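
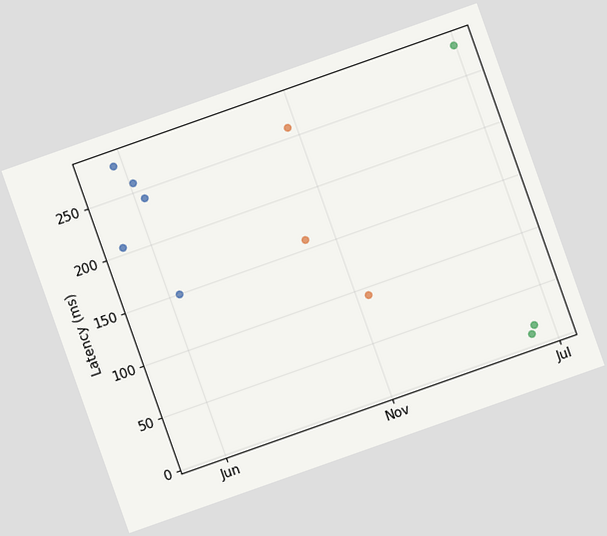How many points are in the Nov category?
3

The chart is tilted about 19° counter-clockwise. Counting the markers in the Nov column gives 3.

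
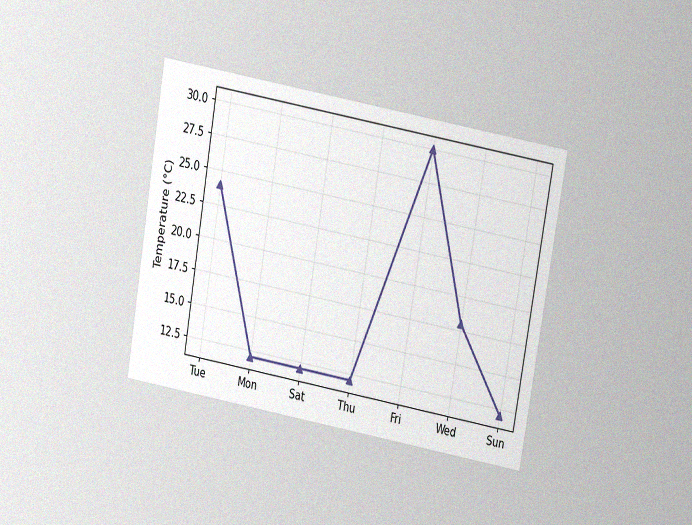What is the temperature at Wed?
18°C

The chart is tilted about 10° clockwise and viewed slightly from above, with some photo noise. At Wed, the line is at 18°C.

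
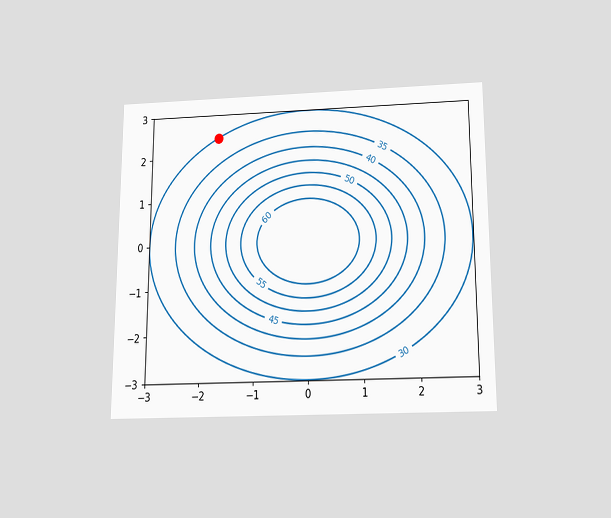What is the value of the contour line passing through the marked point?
The chart is viewed slightly from below. The marked point sits on the contour labelled 30.

30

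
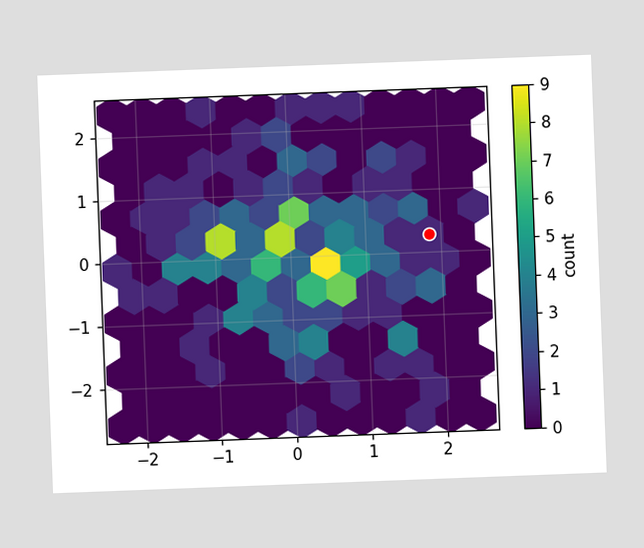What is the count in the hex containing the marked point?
1

The chart is tilted about 2° counter-clockwise. The marked hex reads 1 on the colorbar.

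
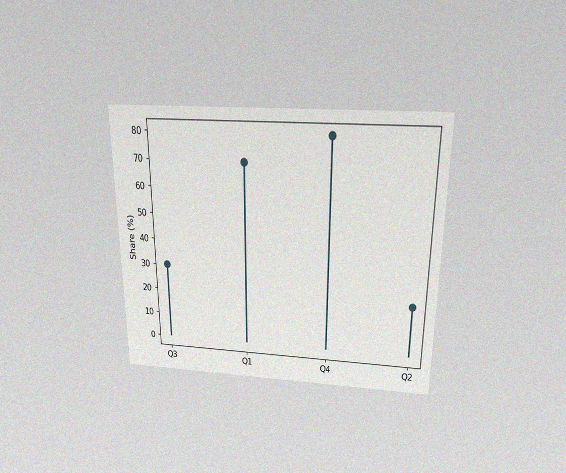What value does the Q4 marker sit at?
The chart is viewed slightly from above, with some photo noise. The Q4 marker sits at 80%.

80%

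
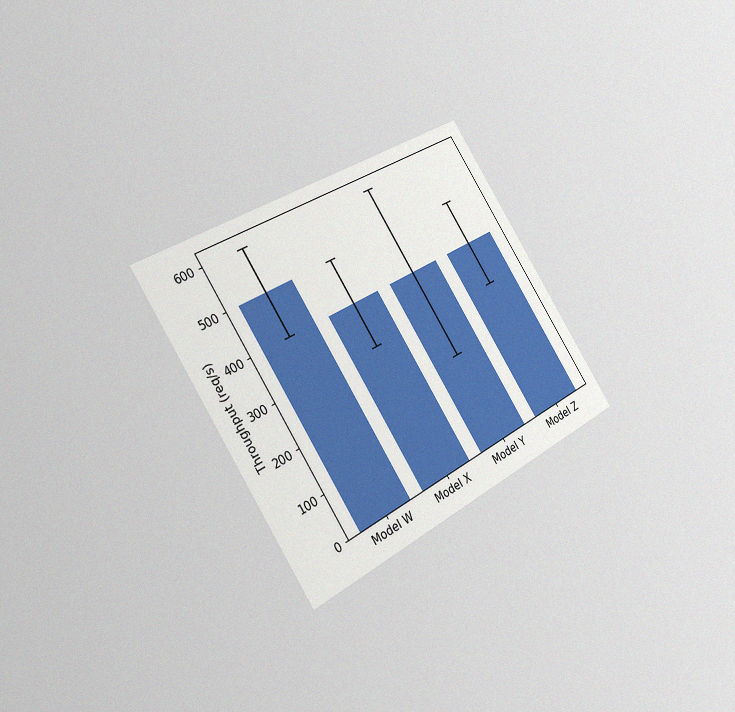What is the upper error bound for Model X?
The chart is tilted about 33° counter-clockwise and viewed slightly from the left, with some photo noise. The Model X bar's upper whisker reaches 500req/s.

500req/s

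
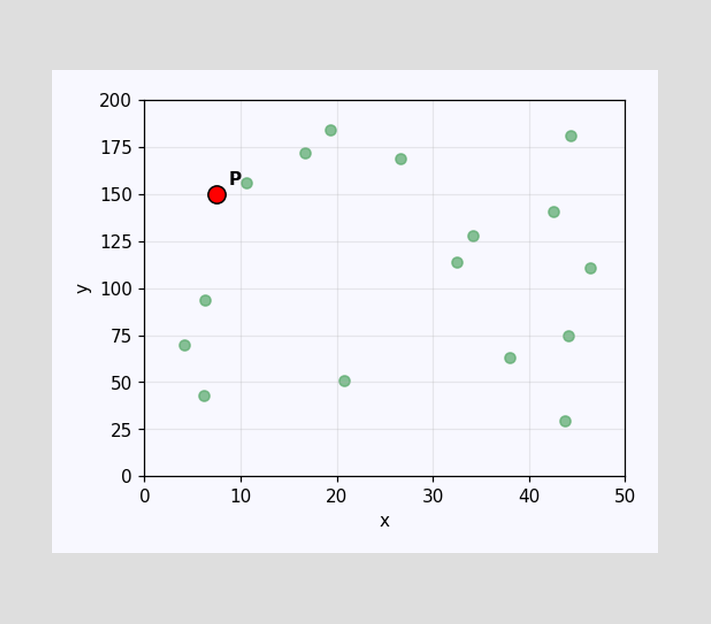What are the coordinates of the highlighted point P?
(7.5, 150)

Following the gridlines from P to each axis, P sits at (7.5, 150).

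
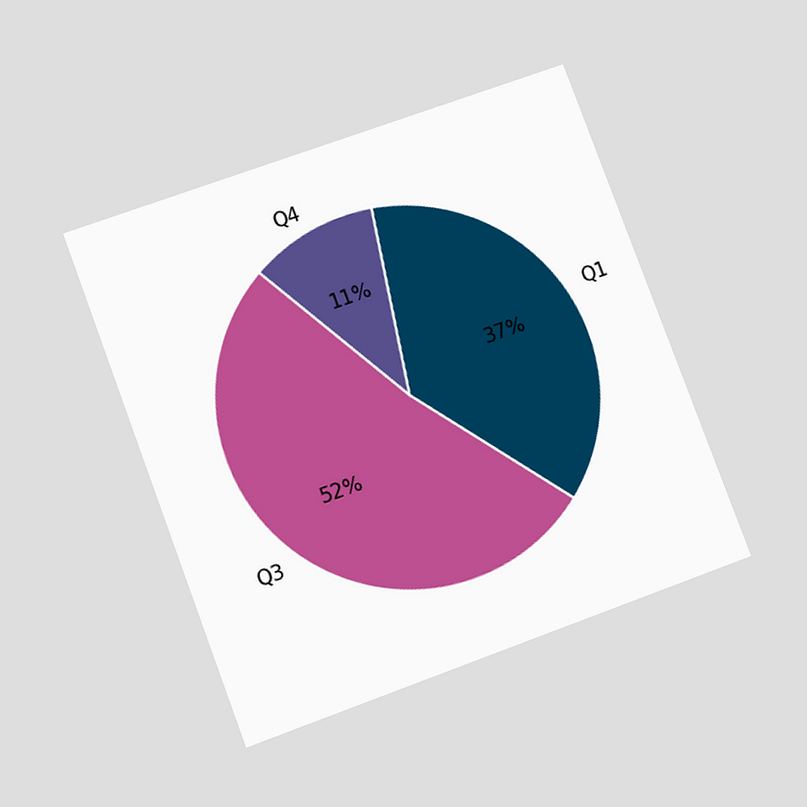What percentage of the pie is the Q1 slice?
37%

The chart is tilted about 20° counter-clockwise and viewed at a slight angle. The Q1 slice takes up 37% of the pie.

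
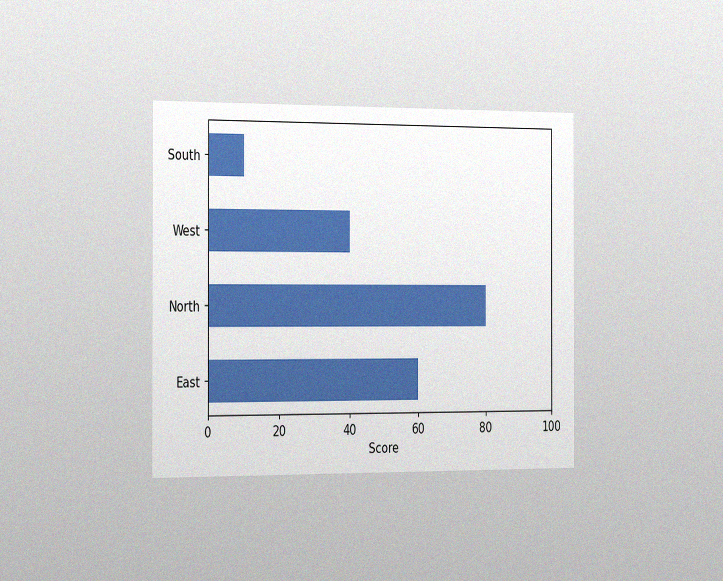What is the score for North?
The chart is viewed slightly from the left, with some photo noise. Reading along the chart's x-axis, the North bar reaches 80.

80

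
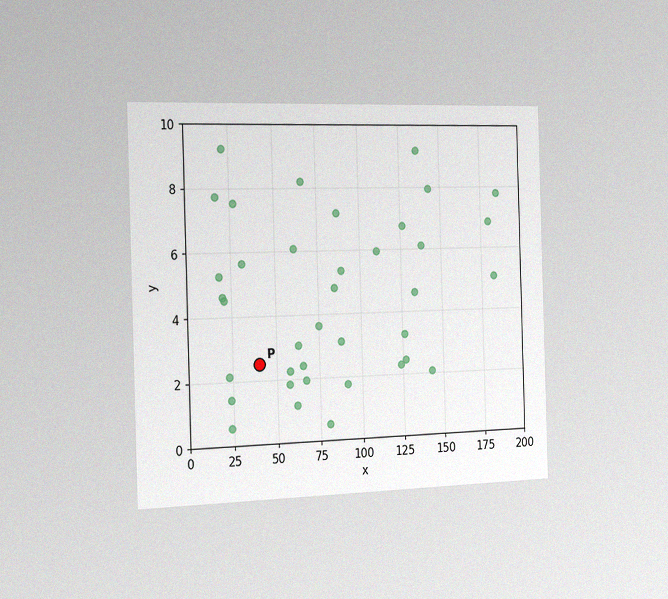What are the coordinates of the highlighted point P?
The chart is viewed slightly from the left, with some photo noise. Following the gridlines from P to each axis, P sits at (40, 2.5).

(40, 2.5)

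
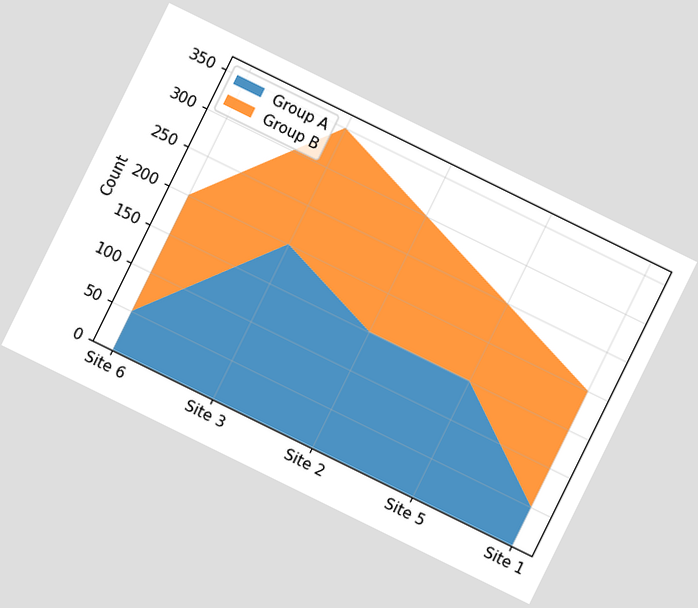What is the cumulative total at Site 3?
350

The chart is tilted about 26° clockwise. The stacked total at Site 3 reaches 350.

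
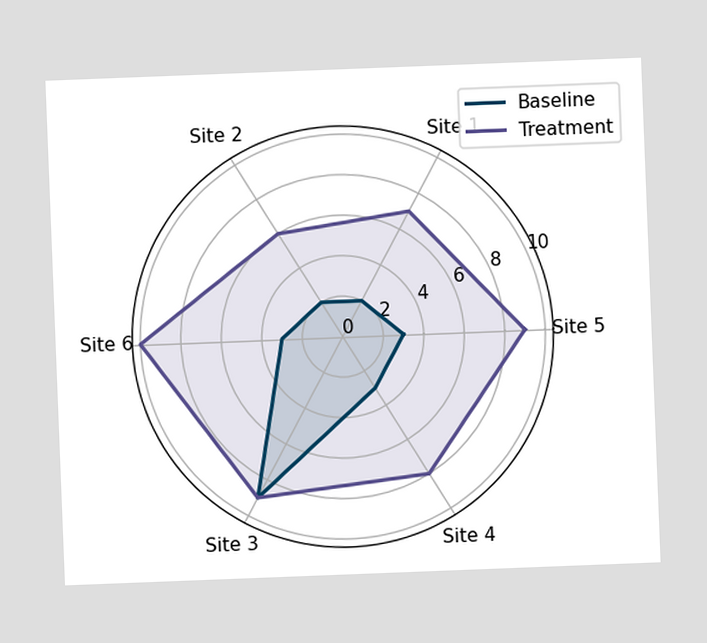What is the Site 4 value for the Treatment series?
8

The chart is tilted about 2° counter-clockwise. On the Site 4 axis, Treatment reaches 8.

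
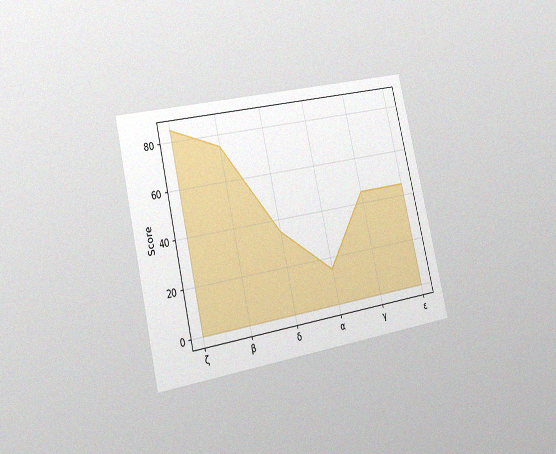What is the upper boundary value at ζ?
The chart is tilted about 13° counter-clockwise and viewed slightly from the left, with some photo noise. At ζ the upper boundary is at 85.

85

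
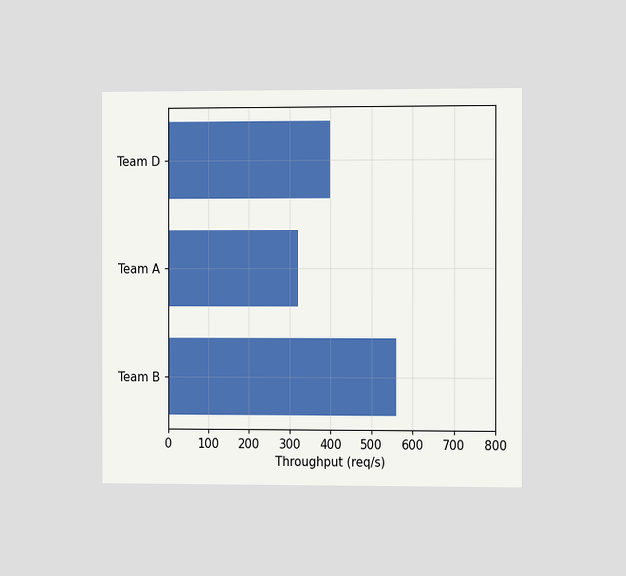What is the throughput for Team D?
400req/s

The chart is viewed slightly from the right. Reading along the chart's x-axis, the Team D bar reaches 400req/s.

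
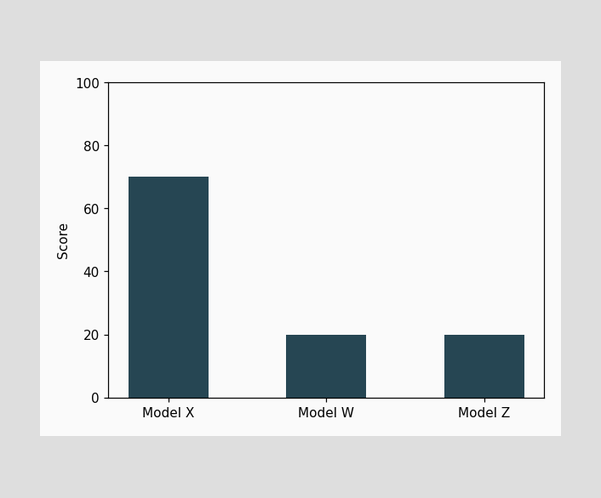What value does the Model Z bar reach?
20

Reading along the chart's y-axis, the Model Z bar reaches 20.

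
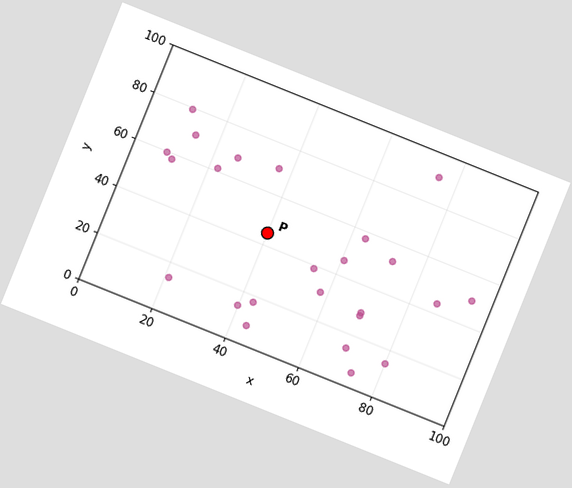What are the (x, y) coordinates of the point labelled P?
(40, 45)

The chart is tilted about 22° clockwise. Following the gridlines from P to each axis, P sits at (40, 45).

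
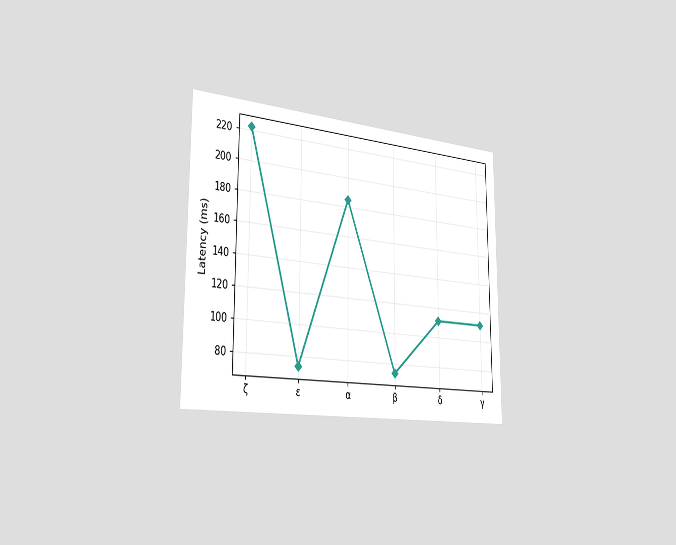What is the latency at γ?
111ms

The chart is viewed slightly from the left. At γ, the line is at 111ms.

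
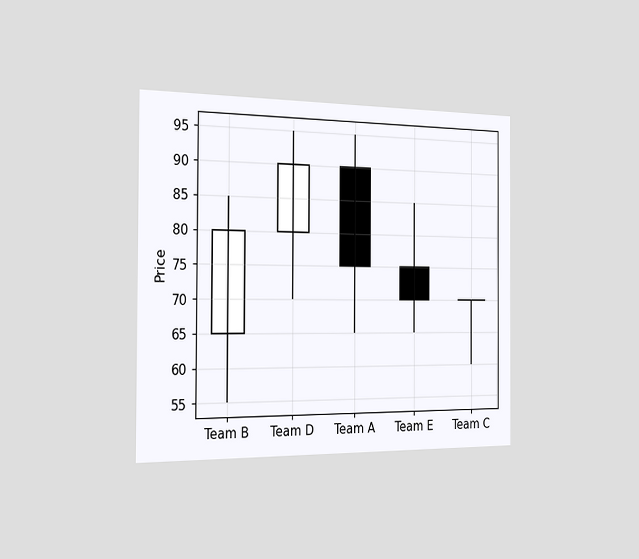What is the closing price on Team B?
80

The chart is viewed slightly from the left. The Team B candle closes at 80.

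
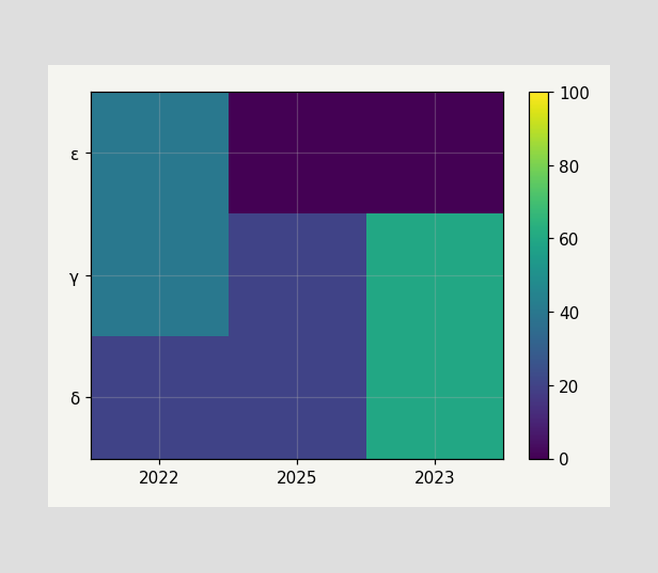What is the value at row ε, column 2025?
Matching cell (ε, 2025) against the colorbar gives 0.

0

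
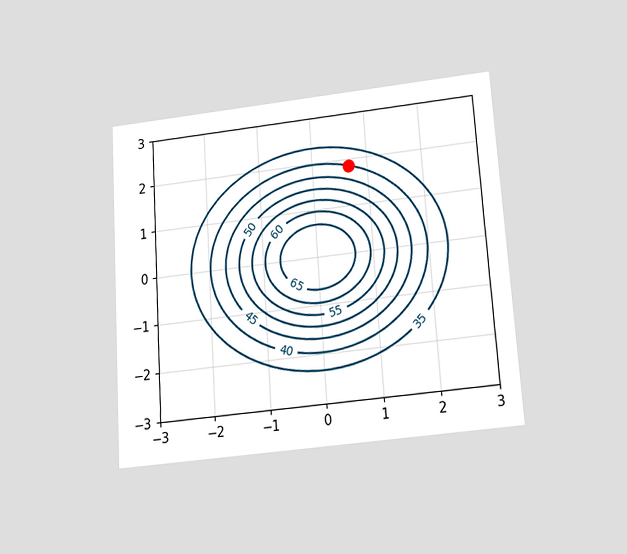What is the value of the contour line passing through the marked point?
The chart is tilted about 4° counter-clockwise and viewed slightly from below. The marked point sits on the contour labelled 40.

40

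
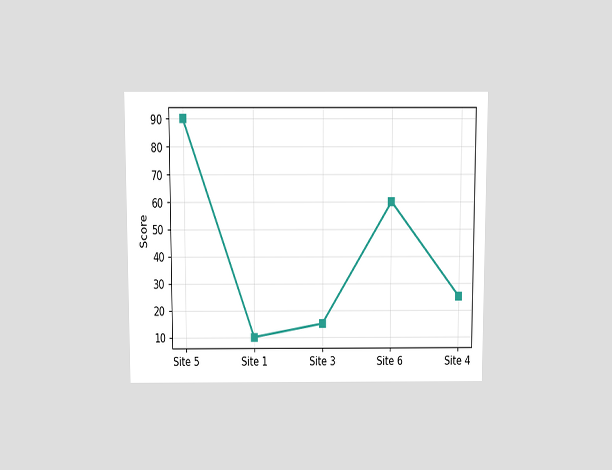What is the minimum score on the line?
10

The chart is viewed slightly from above. The lowest point is at Site 1, and reading across to the y-axis gives 10.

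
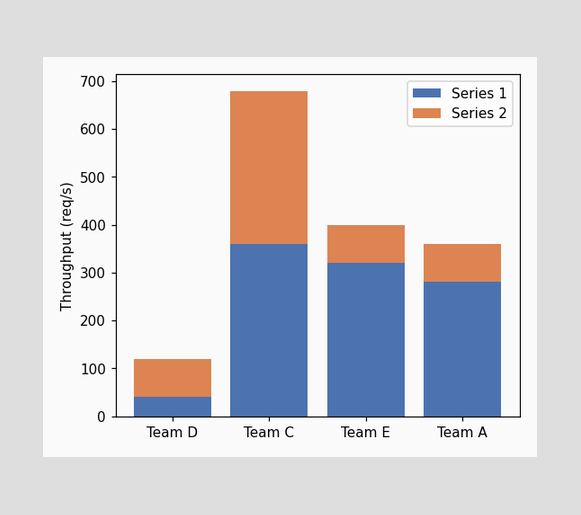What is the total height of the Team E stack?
400req/s

The Team E stack's top reaches 400req/s on the y-axis.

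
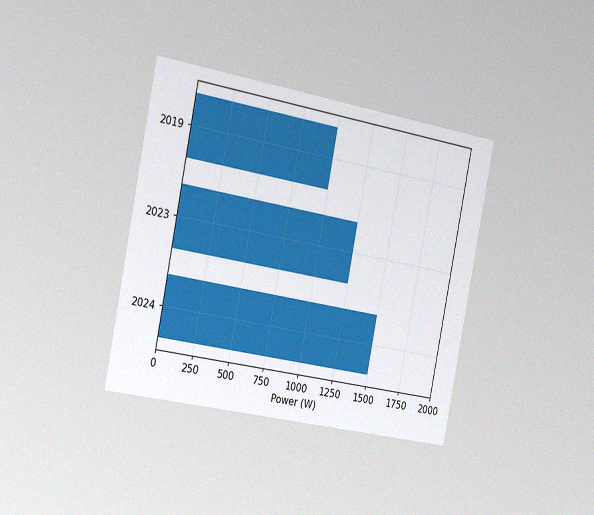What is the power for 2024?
1500W

The chart is tilted about 11° clockwise and viewed slightly from the left, with some photo noise. Reading along the chart's x-axis, the 2024 bar reaches 1500W.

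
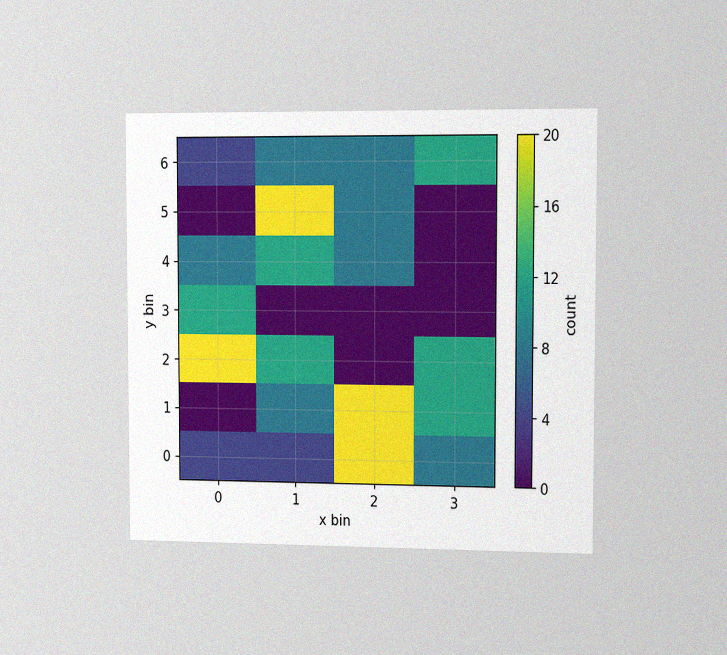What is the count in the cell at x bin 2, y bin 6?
8

The chart is viewed slightly from the right, with some photo noise. Matching the cell (2, 6) against the colorbar gives 8.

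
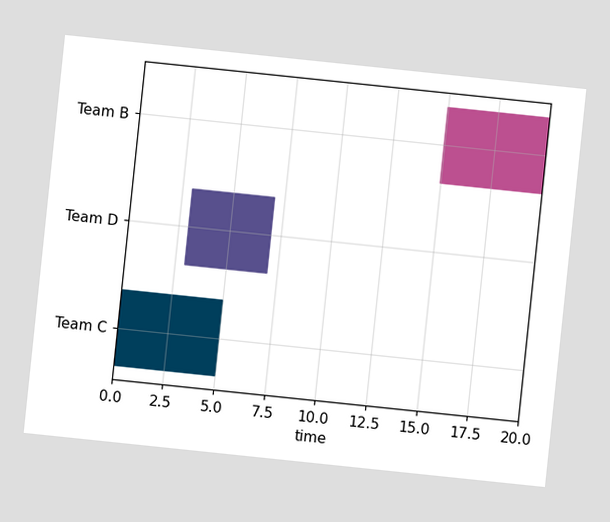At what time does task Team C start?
The chart is tilted about 6° clockwise. The Team C bar begins at t=0.

0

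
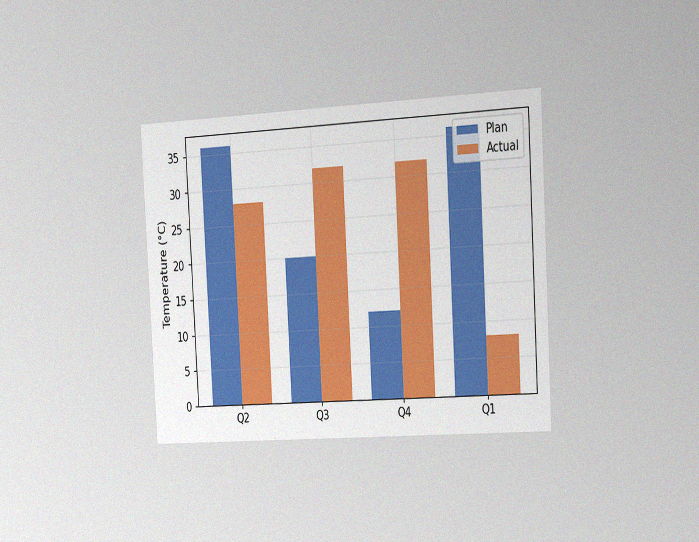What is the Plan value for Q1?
The chart is tilted about 3° counter-clockwise and viewed slightly from the right, with some photo noise. The Plan bar at Q1 reaches 36°C on the y-axis.

36°C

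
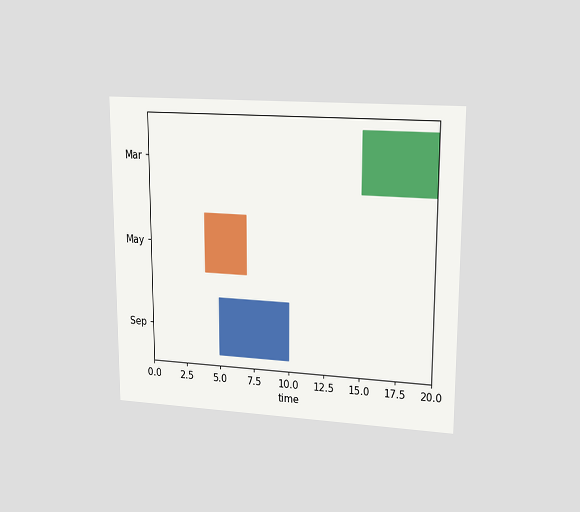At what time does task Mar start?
The chart is viewed at a slight angle. The Mar bar begins at t=15.

15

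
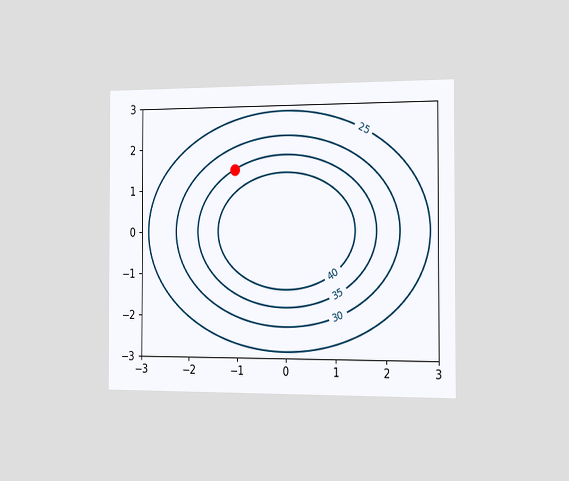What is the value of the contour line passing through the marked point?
35

The chart is viewed slightly from the right. The marked point sits on the contour labelled 35.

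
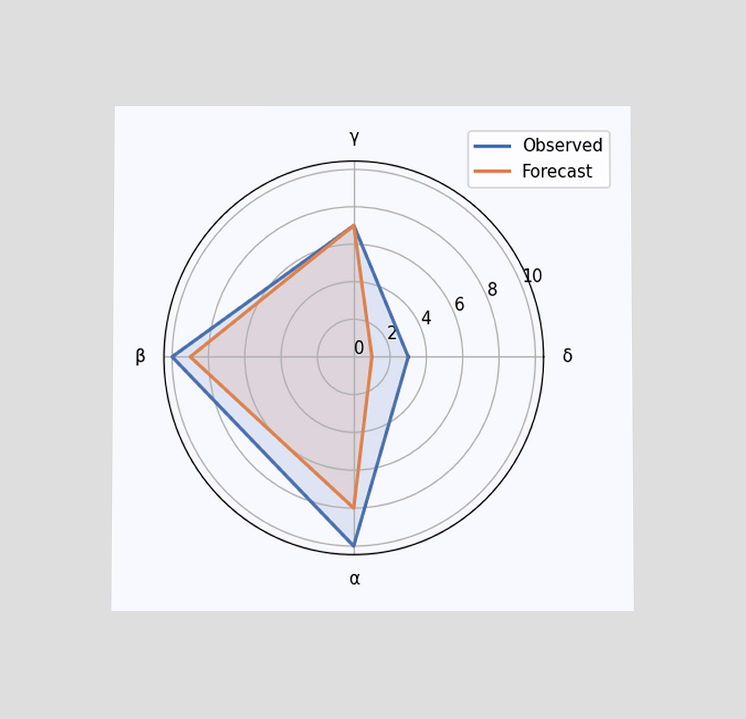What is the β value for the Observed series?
The chart is viewed at a slight angle. On the β axis, Observed reaches 10.

10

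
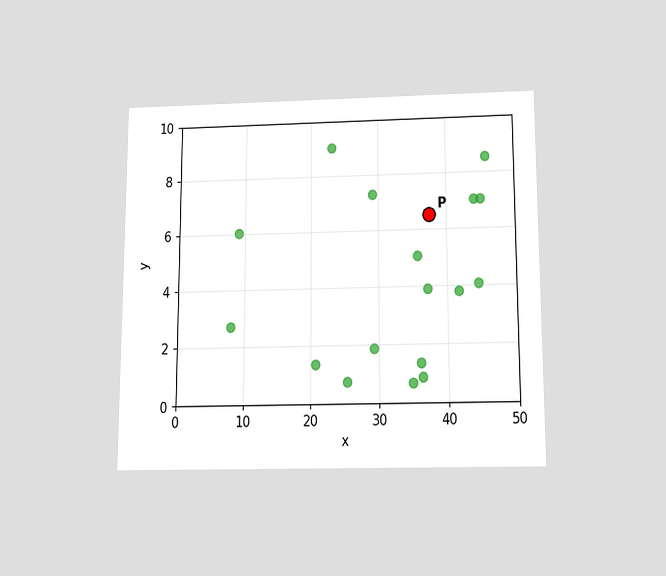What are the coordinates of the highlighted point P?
(37.5, 6.5)

The chart is viewed slightly from below. Following the gridlines from P to each axis, P sits at (37.5, 6.5).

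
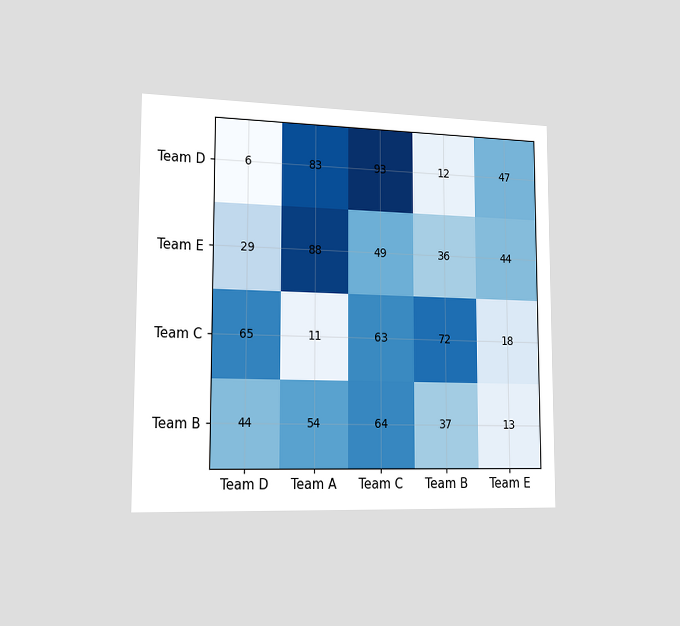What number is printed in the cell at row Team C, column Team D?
The chart is viewed slightly from the left. The (Team C, Team D) cell reads 65.

65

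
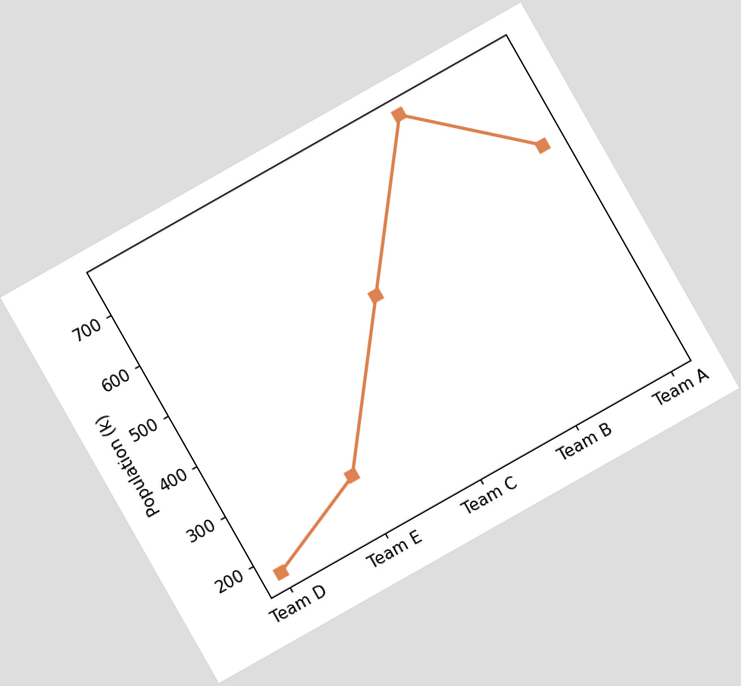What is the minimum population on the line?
The chart is tilted about 30° counter-clockwise. The lowest point is at Team D, and reading across to the y-axis gives 168k.

168k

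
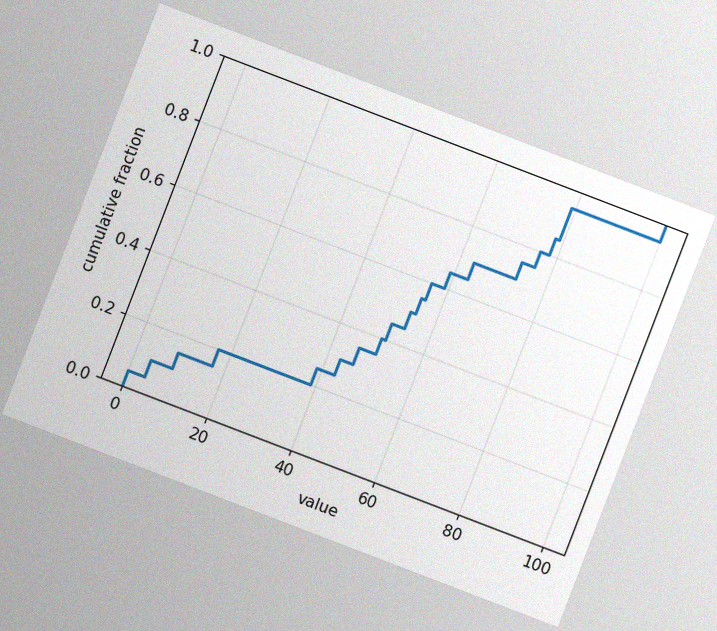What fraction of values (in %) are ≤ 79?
95%

The chart is tilted about 21° clockwise, with some photo noise. At x=79 the ECDF step is at 95%.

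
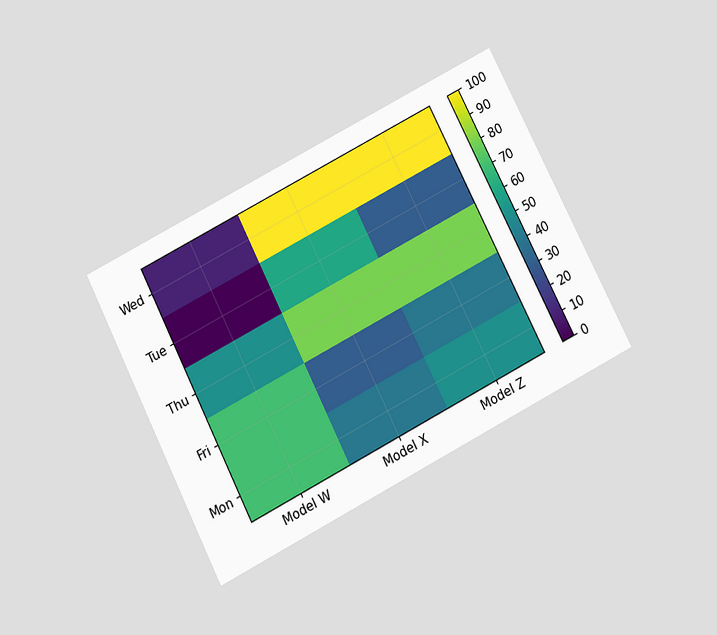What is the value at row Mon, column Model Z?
The chart is tilted about 27° counter-clockwise and viewed slightly from below. Matching cell (Mon, Model Z) against the colorbar gives 50.

50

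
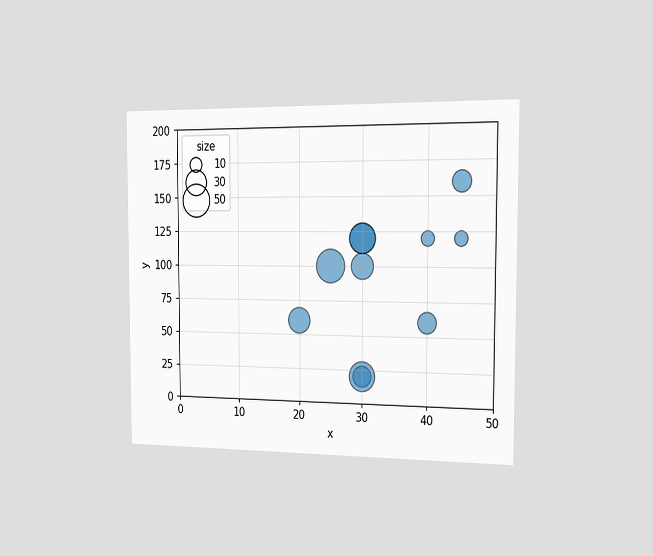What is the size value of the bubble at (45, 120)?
10

The chart is viewed slightly from the right. Matching the bubble at (45, 120) against the size legend gives 10.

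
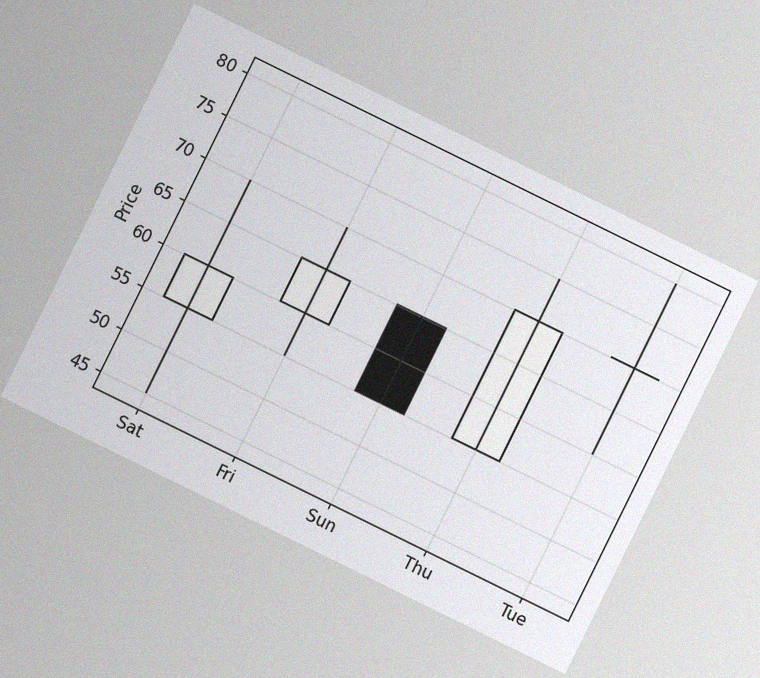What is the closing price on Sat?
The chart is tilted about 26° clockwise, with some photo noise. The Sat candle closes at 60.

60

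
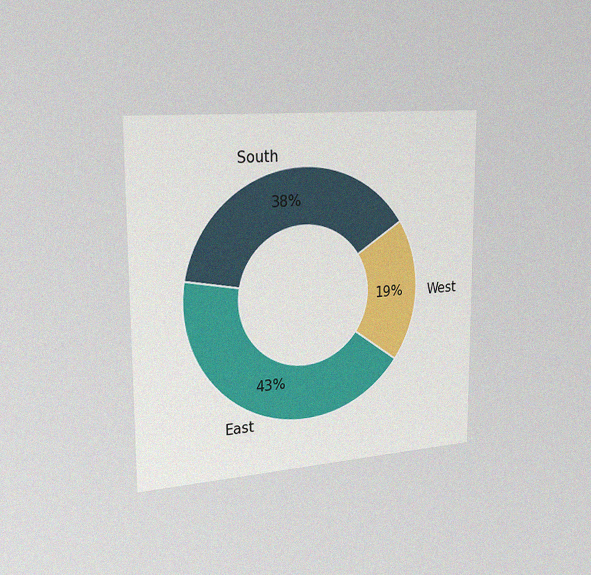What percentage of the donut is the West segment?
19%

The chart is viewed slightly from the left, with some photo noise. The West segment takes up 19% of the ring.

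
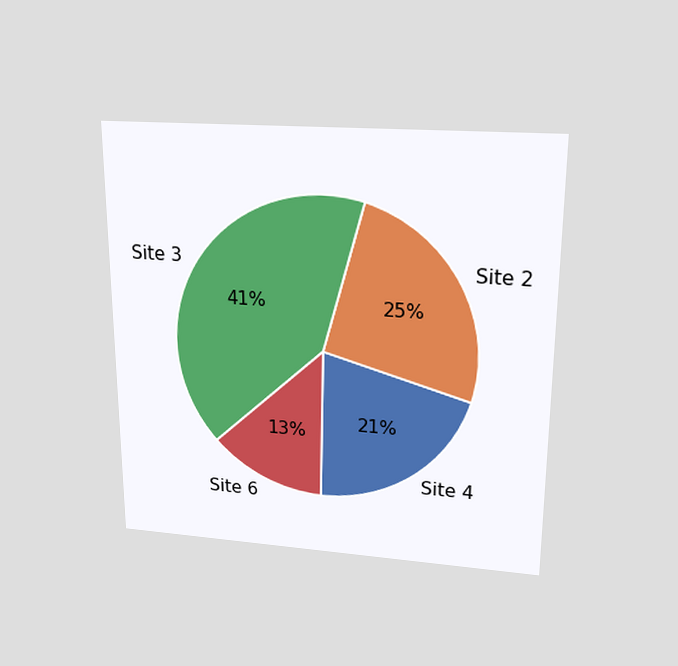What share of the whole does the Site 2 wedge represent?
The chart is viewed slightly from above. The Site 2 slice takes up 25% of the pie.

25%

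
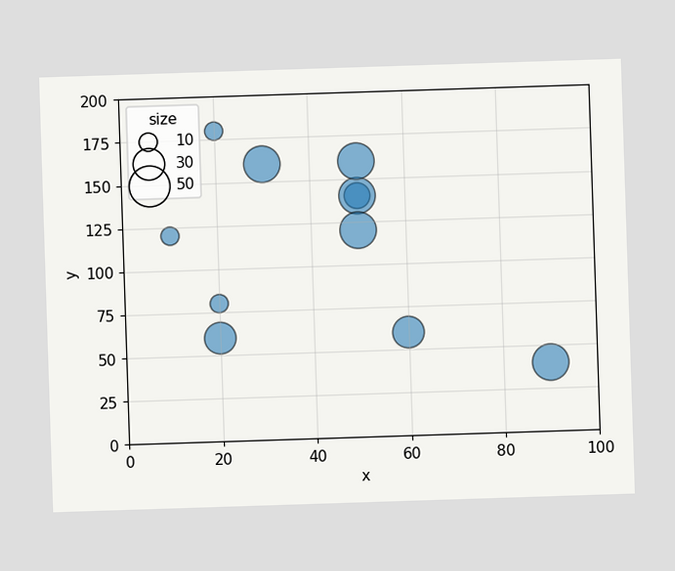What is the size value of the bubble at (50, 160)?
40

Matching the bubble at (50, 160) against the size legend gives 40.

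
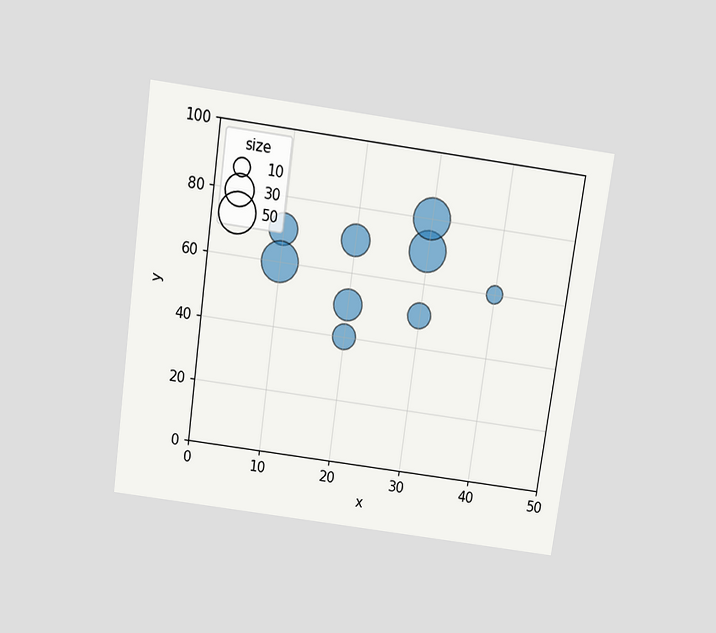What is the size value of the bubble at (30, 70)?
50

The chart is tilted about 8° clockwise and viewed slightly from above. Matching the bubble at (30, 70) against the size legend gives 50.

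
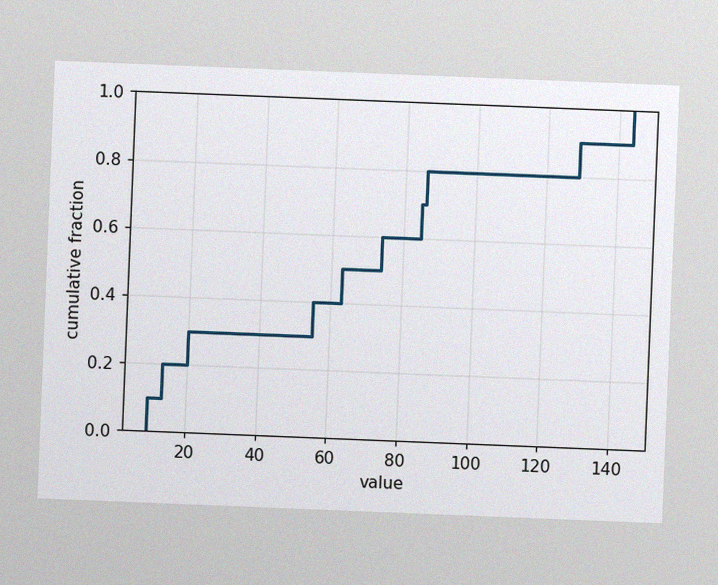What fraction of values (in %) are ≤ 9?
The chart is tilted about 2° clockwise, with some photo noise. At x=9 the ECDF step is at 10%.

10%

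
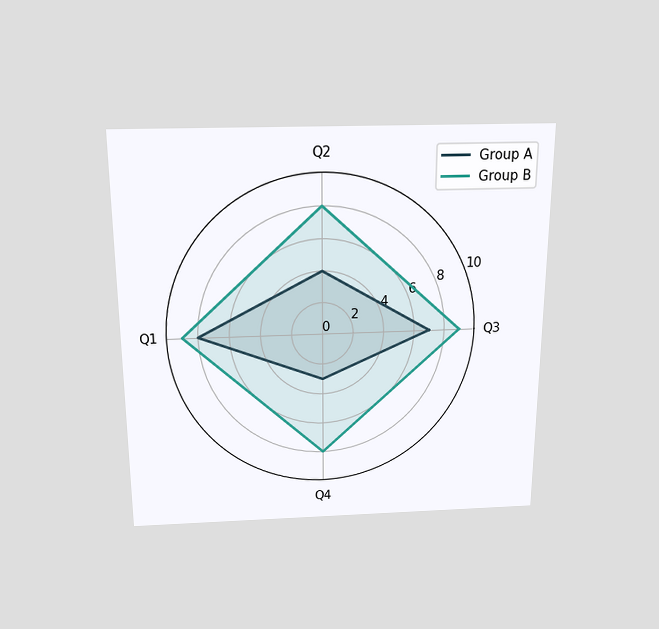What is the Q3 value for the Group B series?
9

The chart is viewed slightly from above. On the Q3 axis, Group B reaches 9.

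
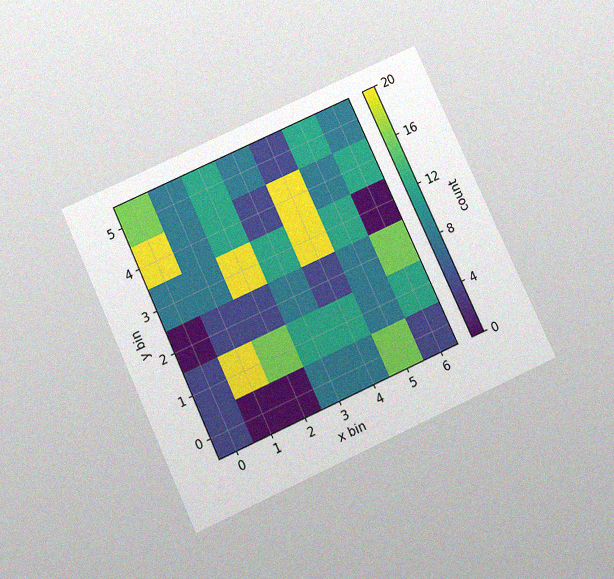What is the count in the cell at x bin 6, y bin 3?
0

The chart is tilted about 25° counter-clockwise and viewed slightly from below, with some photo noise. Matching the cell (6, 3) against the colorbar gives 0.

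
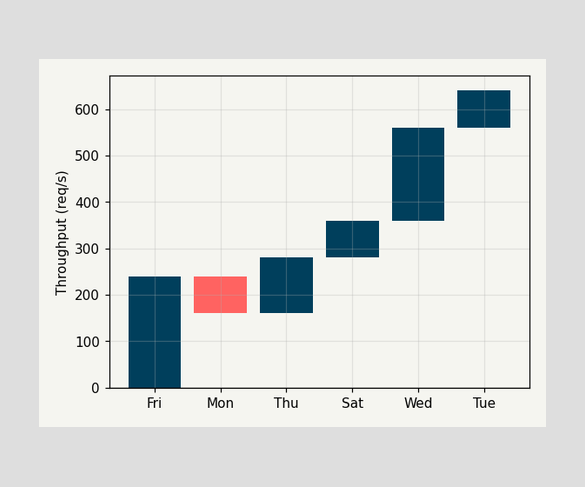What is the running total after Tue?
After Tue the running total reaches 640req/s.

640req/s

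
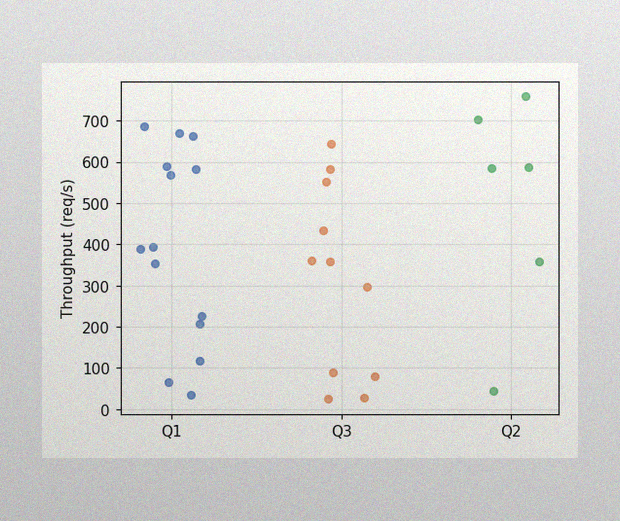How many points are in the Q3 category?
The image has some photo noise and uneven lighting. Counting the markers in the Q3 column gives 11.

11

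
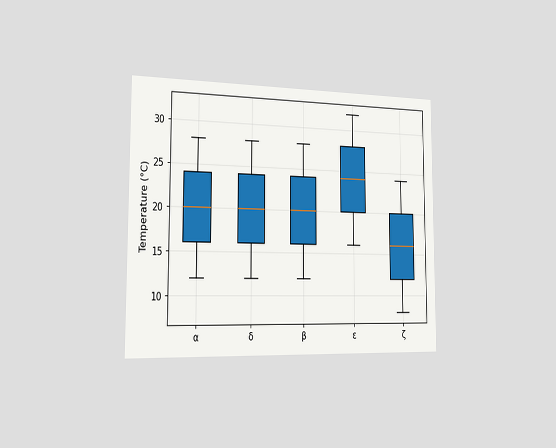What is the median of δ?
20°C

The chart is viewed slightly from the left. The median line in the δ box sits at 20°C.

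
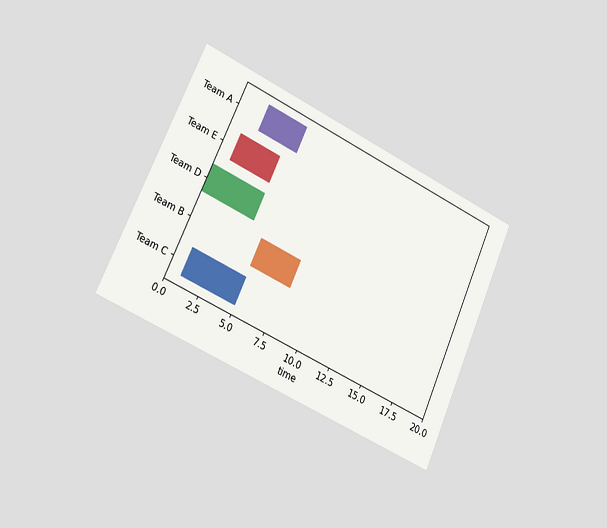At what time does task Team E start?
1

The chart is tilted about 24° clockwise and viewed slightly from the left. The Team E bar begins at t=1.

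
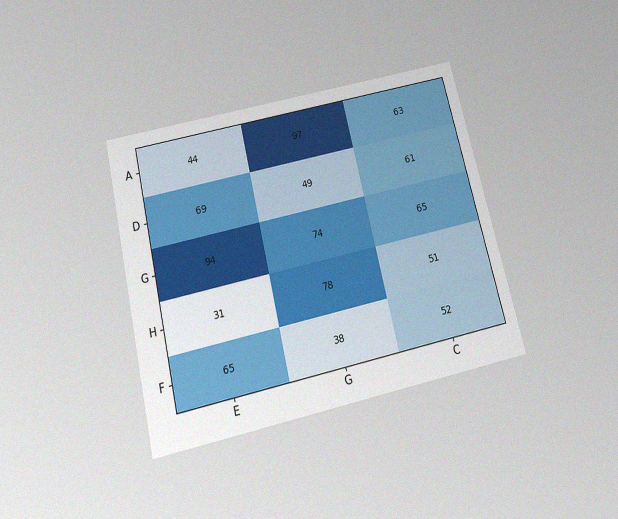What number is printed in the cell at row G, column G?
74

The chart is tilted about 13° counter-clockwise and viewed slightly from below, with some photo noise. The (G, G) cell reads 74.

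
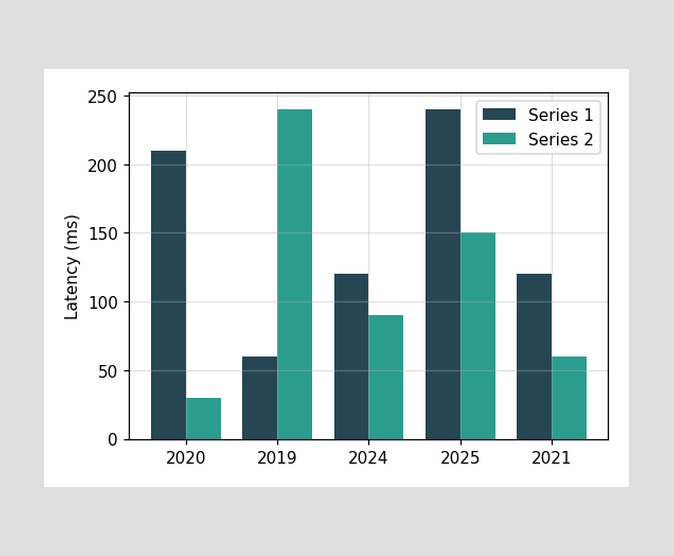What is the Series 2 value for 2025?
The Series 2 bar at 2025 reaches 150ms on the y-axis.

150ms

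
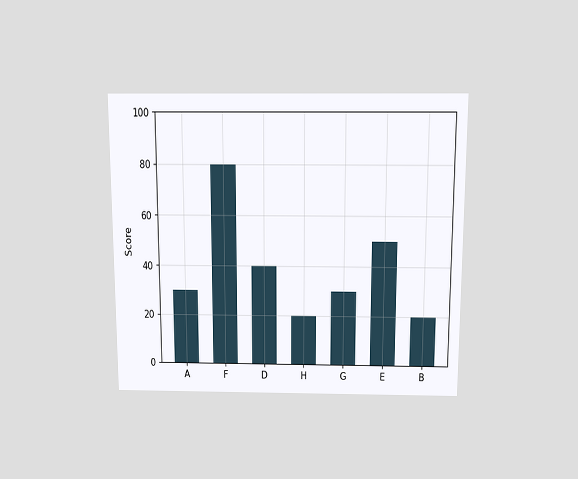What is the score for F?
80

The chart is viewed slightly from above. Reading along the chart's y-axis, the F bar reaches 80.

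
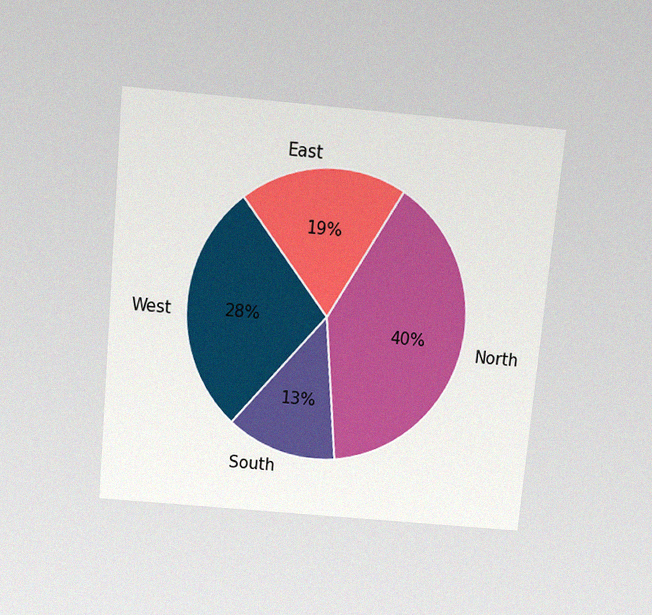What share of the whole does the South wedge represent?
13%

The chart is tilted about 5° clockwise and viewed slightly from above, with some photo noise. The South slice takes up 13% of the pie.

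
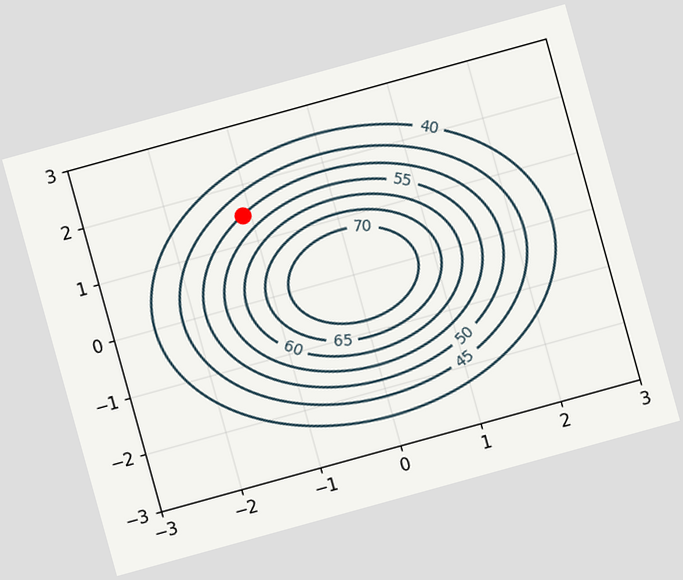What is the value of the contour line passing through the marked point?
50

The chart is tilted about 15° counter-clockwise. The marked point sits on the contour labelled 50.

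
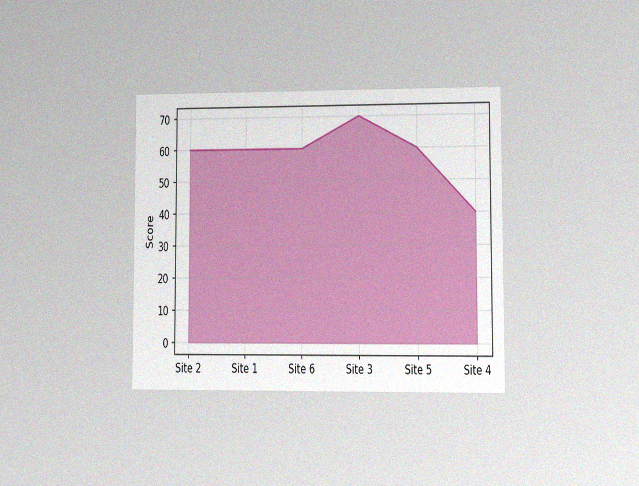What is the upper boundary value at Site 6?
60

The chart is viewed at a slight angle, with some photo noise. At Site 6 the upper boundary is at 60.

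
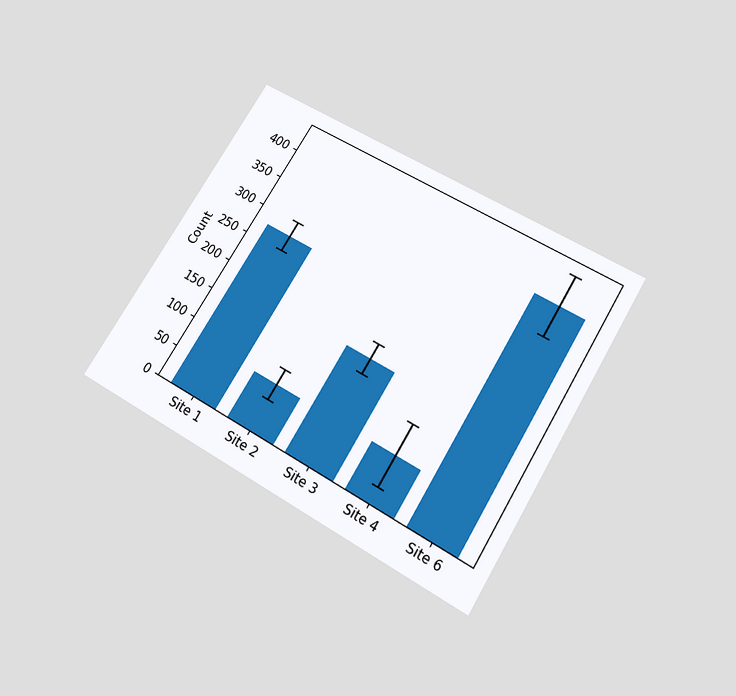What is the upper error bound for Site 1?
The chart is tilted about 31° clockwise and viewed slightly from below. The Site 1 bar's upper whisker reaches 300.

300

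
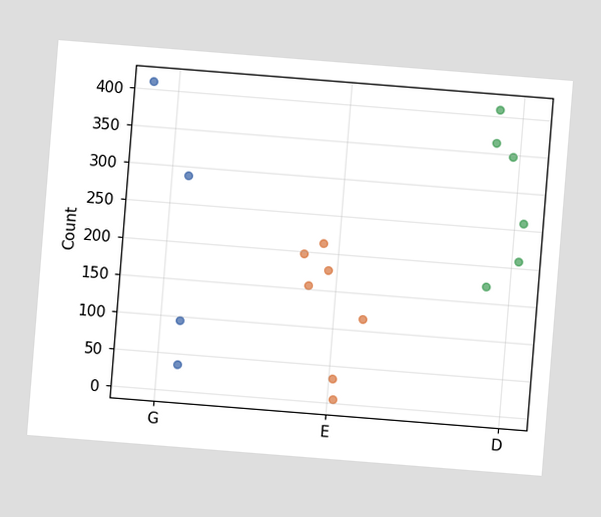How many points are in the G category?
4

The chart is tilted about 5° clockwise. Counting the markers in the G column gives 4.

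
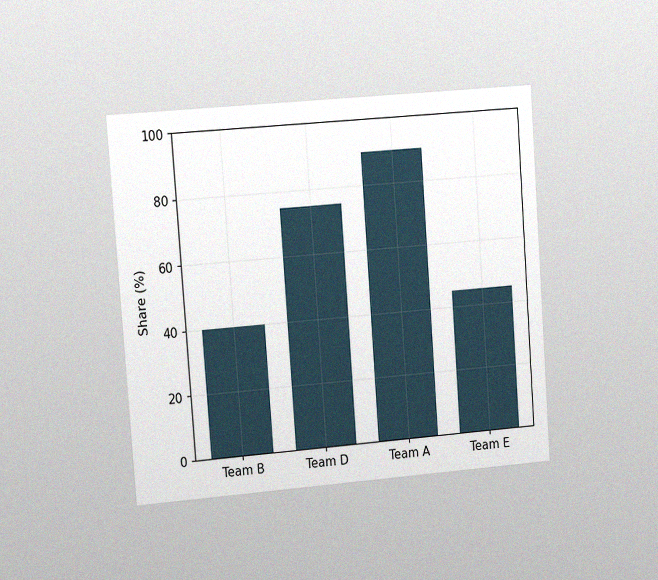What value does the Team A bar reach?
90%

The chart is tilted about 4° counter-clockwise and viewed at a slight angle, with some photo noise. Reading along the chart's y-axis, the Team A bar reaches 90%.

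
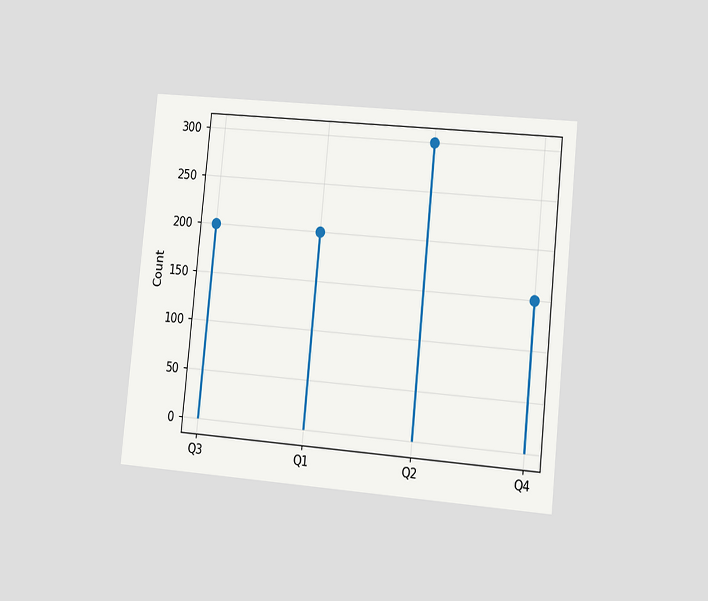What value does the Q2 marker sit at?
The chart is tilted about 6° clockwise and viewed slightly from the right. The Q2 marker sits at 300.

300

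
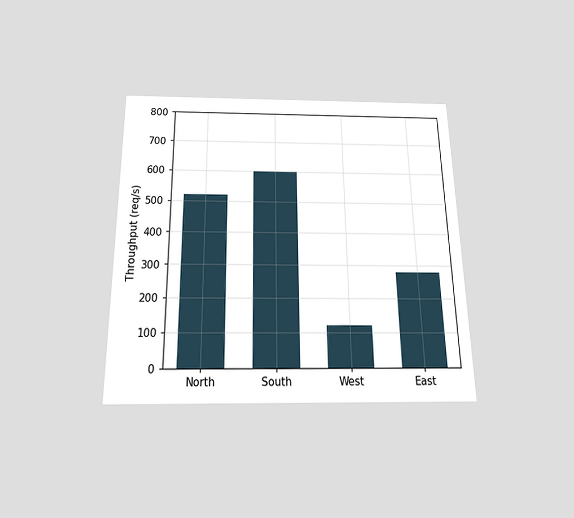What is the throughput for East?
The chart is viewed slightly from below. Reading along the chart's y-axis, the East bar reaches 280req/s.

280req/s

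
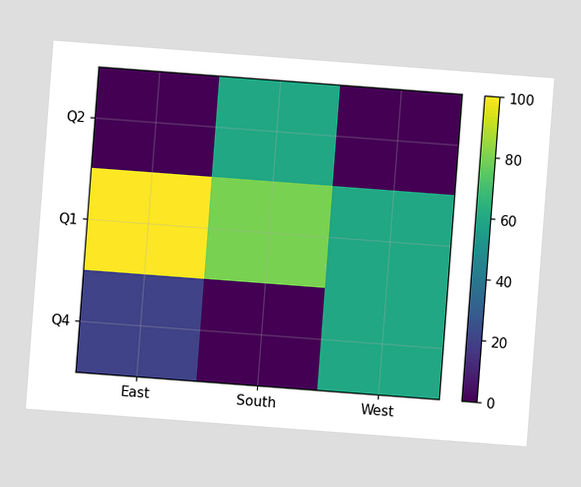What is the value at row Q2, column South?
60

The chart is tilted about 4° clockwise. Matching cell (Q2, South) against the colorbar gives 60.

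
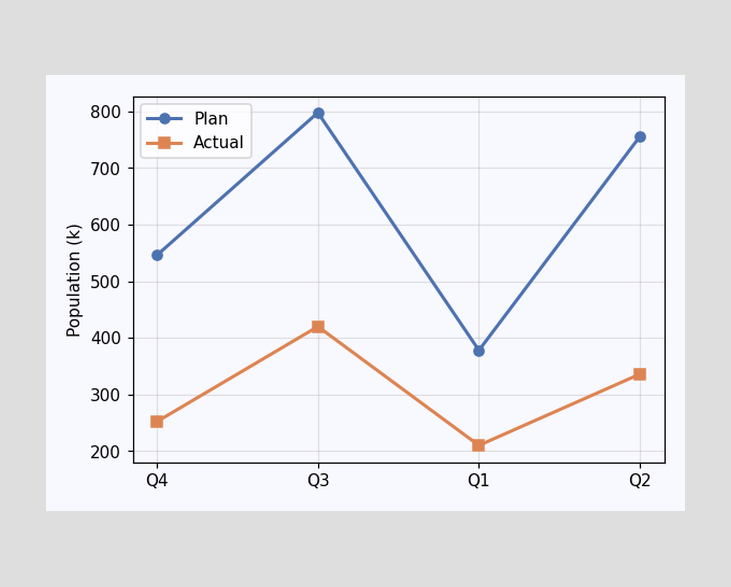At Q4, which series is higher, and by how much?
At Q4, Plan sits above the other line by 294k.

Plan, by 294k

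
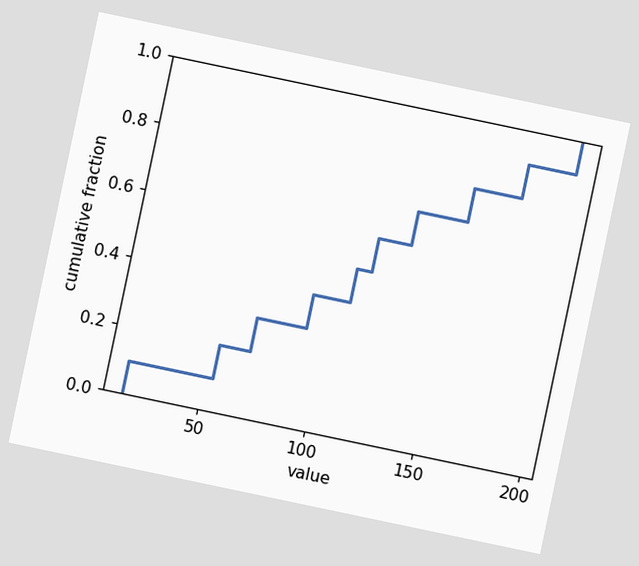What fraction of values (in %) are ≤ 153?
80%

The chart is tilted about 12° clockwise. At x=153 the ECDF step is at 80%.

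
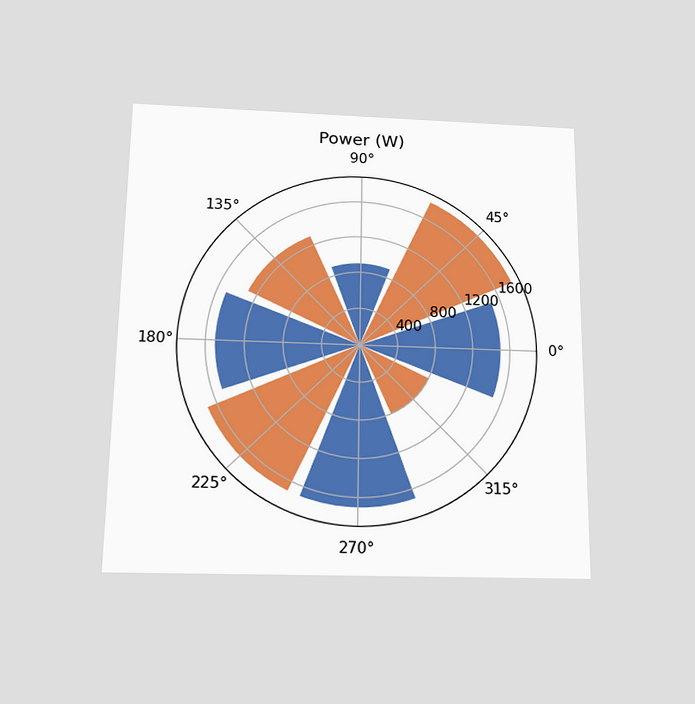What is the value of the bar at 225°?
1700W

The chart is viewed slightly from below. The bar at 225° reaches 1700W on the radial axis.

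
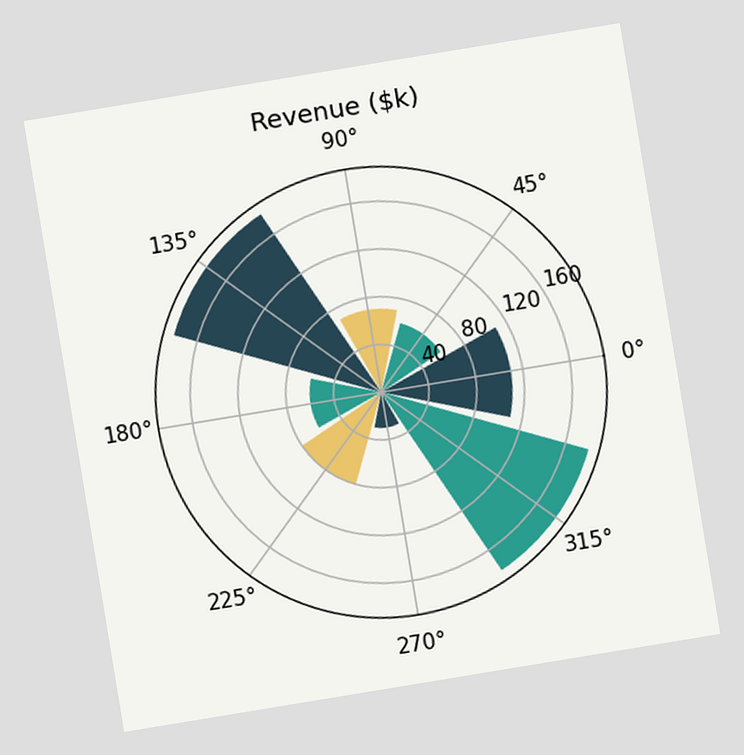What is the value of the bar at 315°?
The chart is tilted about 9° counter-clockwise. The bar at 315° reaches $180k on the radial axis.

$180k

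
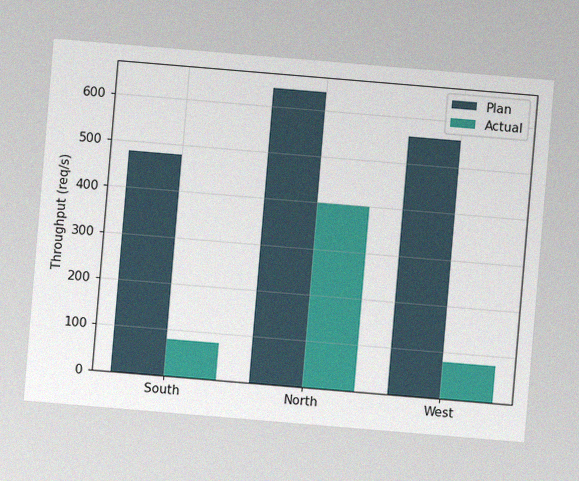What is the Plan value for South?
480req/s

The chart is tilted about 5° clockwise, with some photo noise. The Plan bar at South reaches 480req/s on the y-axis.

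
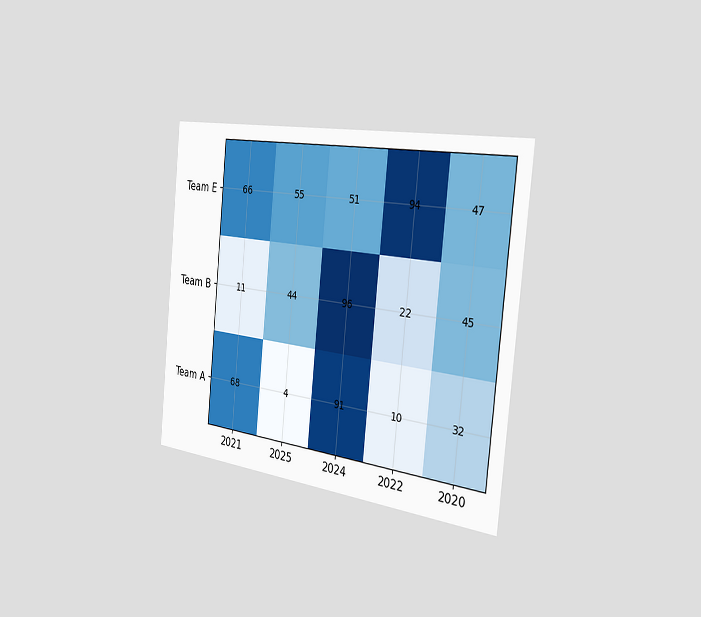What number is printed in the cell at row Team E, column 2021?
The chart is tilted about 6° clockwise and viewed slightly from the right. The (Team E, 2021) cell reads 66.

66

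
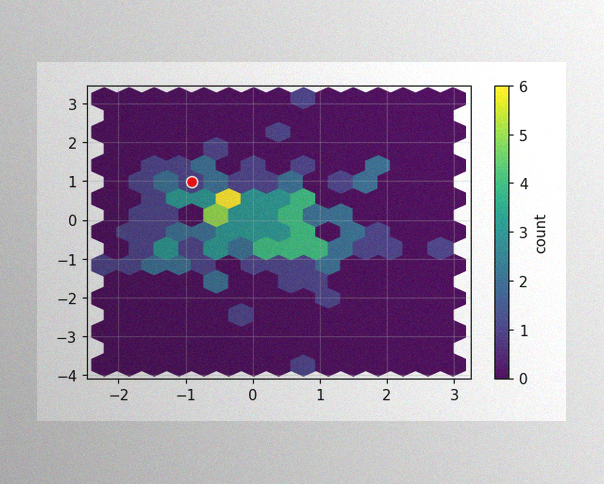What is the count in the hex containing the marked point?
1

The image has some photo noise and uneven lighting. The marked hex reads 1 on the colorbar.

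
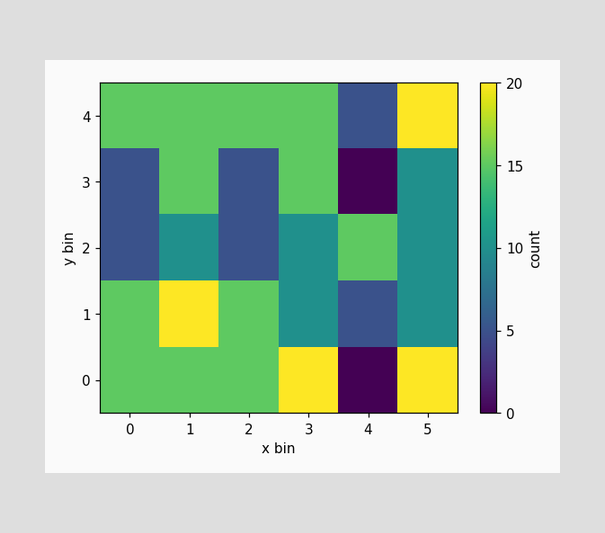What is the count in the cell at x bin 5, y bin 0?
20

Matching the cell (5, 0) against the colorbar gives 20.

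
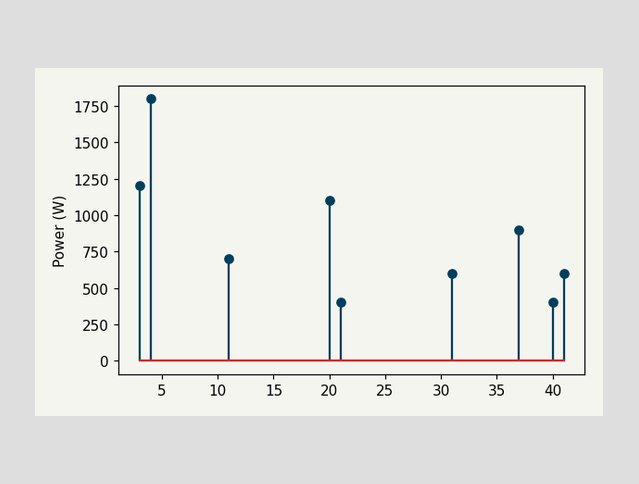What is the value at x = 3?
The stem at x=3 reaches 1200W.

1200W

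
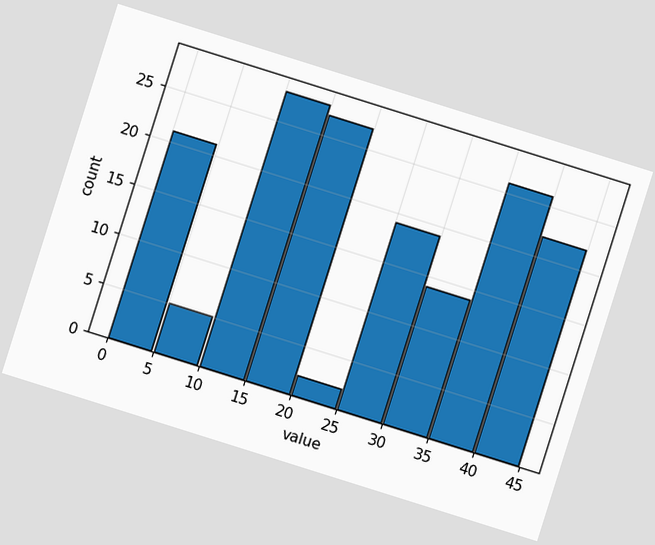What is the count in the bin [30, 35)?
14

The chart is tilted about 17° clockwise. The [30, 35) bin has height 14.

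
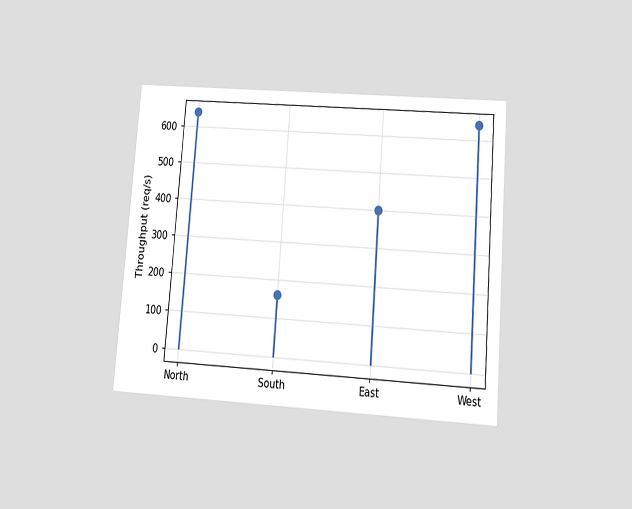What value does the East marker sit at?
The chart is tilted about 4° clockwise and viewed slightly from below. The East marker sits at 400req/s.

400req/s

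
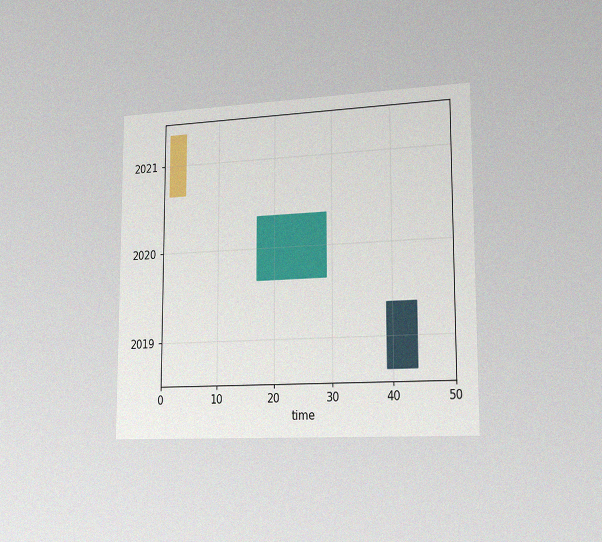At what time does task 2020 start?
17

The chart is viewed slightly from the right, with some photo noise. The 2020 bar begins at t=17.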